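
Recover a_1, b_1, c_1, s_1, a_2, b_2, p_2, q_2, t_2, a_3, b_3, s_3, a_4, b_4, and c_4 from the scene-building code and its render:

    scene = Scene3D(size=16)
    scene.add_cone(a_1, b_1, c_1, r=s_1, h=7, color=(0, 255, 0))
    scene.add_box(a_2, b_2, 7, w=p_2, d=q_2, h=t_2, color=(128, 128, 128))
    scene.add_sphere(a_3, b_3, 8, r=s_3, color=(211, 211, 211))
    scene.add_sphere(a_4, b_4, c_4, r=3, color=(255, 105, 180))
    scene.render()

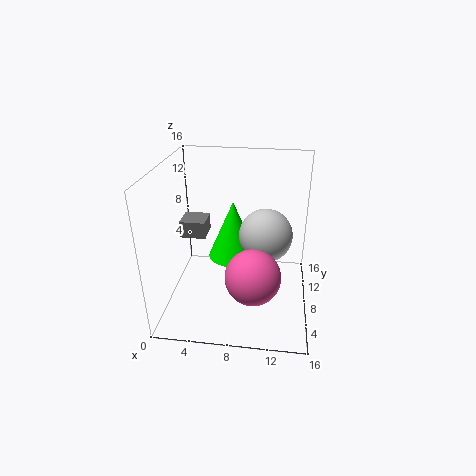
a_1 = 7, b_1 = 11, c_1 = 4, s_1 = 3, a_2 = 1, b_2 = 9, p_2 = 3, q_2 = 3, t_2 = 2, a_3 = 11, b_3 = 9, s_3 = 3, a_4 = 10, b_4 = 5, c_4 = 5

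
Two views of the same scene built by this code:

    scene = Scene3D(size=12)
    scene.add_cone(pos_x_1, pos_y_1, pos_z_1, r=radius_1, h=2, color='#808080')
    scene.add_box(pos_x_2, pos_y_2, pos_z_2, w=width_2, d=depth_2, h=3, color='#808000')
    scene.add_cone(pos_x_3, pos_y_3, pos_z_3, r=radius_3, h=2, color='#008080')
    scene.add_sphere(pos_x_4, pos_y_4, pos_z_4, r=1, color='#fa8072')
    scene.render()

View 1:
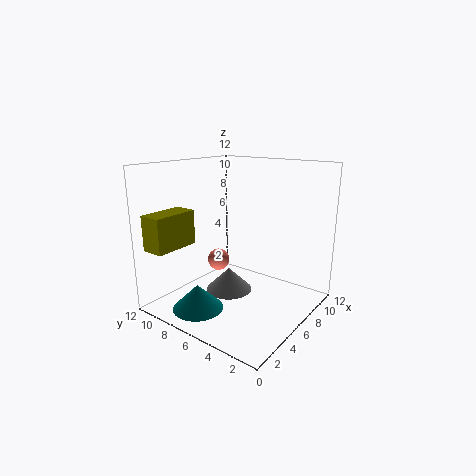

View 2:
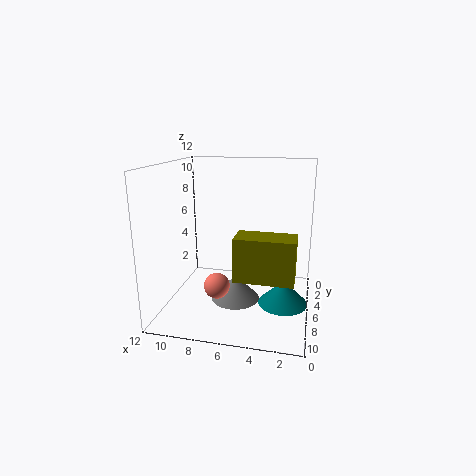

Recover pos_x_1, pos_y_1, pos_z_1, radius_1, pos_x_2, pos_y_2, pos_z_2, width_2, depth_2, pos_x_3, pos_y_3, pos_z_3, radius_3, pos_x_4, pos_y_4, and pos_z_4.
pos_x_1 = 6; pos_y_1 = 7; pos_z_1 = 1; radius_1 = 2; pos_x_2 = 1; pos_y_2 = 10; pos_z_2 = 5; width_2 = 4; depth_2 = 2; pos_x_3 = 2; pos_y_3 = 7; pos_z_3 = 1; radius_3 = 2; pos_x_4 = 7; pos_y_4 = 9; pos_z_4 = 3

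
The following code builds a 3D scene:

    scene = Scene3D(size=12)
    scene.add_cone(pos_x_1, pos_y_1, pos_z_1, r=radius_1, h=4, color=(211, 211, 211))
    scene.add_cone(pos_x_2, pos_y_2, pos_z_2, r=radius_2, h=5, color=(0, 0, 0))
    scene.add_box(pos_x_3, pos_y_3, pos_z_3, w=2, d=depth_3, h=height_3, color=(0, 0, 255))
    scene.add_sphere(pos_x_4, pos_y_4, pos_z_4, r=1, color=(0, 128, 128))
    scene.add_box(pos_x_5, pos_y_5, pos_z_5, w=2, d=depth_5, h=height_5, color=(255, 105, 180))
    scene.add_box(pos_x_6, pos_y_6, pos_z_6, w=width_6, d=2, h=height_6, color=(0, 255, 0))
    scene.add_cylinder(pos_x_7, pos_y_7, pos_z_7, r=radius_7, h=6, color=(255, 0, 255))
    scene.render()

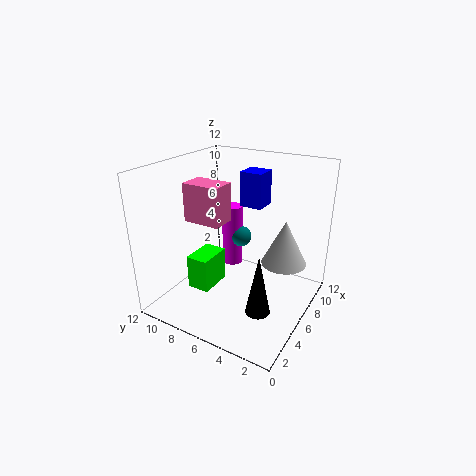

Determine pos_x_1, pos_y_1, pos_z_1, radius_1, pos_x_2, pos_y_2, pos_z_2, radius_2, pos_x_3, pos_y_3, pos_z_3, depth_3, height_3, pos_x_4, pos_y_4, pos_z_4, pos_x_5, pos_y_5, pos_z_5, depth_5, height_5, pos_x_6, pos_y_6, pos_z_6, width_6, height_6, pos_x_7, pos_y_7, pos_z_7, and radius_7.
pos_x_1 = 9
pos_y_1 = 3
pos_z_1 = 3
radius_1 = 2
pos_x_2 = 4
pos_y_2 = 3
pos_z_2 = 1
radius_2 = 1
pos_x_3 = 8
pos_y_3 = 5
pos_z_3 = 8
depth_3 = 2
height_3 = 3
pos_x_4 = 10
pos_y_4 = 8
pos_z_4 = 4
pos_x_5 = 3
pos_y_5 = 6
pos_z_5 = 8
depth_5 = 3
height_5 = 3
pos_x_6 = 4
pos_y_6 = 8
pos_z_6 = 1
width_6 = 3
height_6 = 3
pos_x_7 = 10
pos_y_7 = 9
pos_z_7 = 1
radius_7 = 1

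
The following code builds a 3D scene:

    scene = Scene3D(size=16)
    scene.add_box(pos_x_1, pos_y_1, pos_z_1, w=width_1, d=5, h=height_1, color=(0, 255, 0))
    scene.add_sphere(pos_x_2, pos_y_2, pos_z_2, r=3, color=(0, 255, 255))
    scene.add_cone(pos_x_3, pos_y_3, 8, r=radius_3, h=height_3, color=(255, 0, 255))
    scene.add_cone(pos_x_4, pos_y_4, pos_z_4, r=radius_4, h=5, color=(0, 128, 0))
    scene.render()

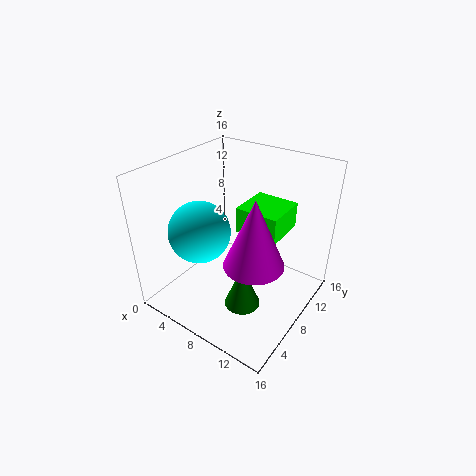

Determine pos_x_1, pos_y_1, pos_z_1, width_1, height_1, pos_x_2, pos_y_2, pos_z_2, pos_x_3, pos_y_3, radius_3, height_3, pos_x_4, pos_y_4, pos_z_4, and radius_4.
pos_x_1 = 7
pos_y_1 = 9
pos_z_1 = 8
width_1 = 5
height_1 = 3
pos_x_2 = 7
pos_y_2 = 3
pos_z_2 = 11
pos_x_3 = 12
pos_y_3 = 5
radius_3 = 3
height_3 = 7
pos_x_4 = 10
pos_y_4 = 6
pos_z_4 = 1
radius_4 = 2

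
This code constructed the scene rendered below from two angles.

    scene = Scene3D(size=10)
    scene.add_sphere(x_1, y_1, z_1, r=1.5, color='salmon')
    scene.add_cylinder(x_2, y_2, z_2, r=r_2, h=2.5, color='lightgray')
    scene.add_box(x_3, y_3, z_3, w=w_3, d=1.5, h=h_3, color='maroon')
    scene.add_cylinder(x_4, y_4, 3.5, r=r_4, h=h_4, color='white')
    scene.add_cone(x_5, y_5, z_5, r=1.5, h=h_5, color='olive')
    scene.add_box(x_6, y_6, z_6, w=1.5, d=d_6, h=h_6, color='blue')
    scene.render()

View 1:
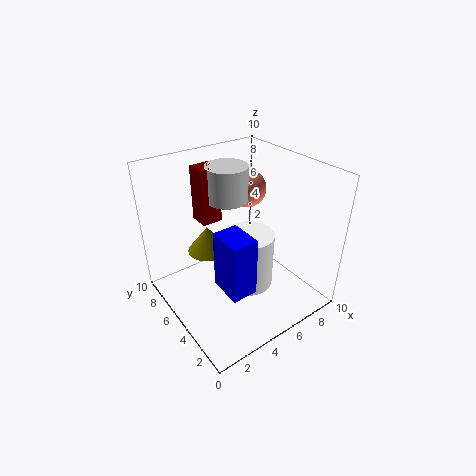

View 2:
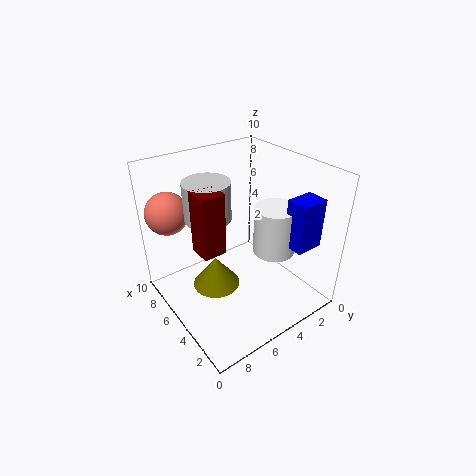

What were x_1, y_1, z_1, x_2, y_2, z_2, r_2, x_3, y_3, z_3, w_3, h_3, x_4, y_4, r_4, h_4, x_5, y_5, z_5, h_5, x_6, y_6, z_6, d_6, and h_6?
x_1 = 8.5, y_1 = 8.5, z_1 = 6.5, x_2 = 5.5, y_2 = 7, z_2 = 7, r_2 = 1.5, x_3 = 3.5, y_3 = 7, z_3 = 5.5, w_3 = 1.5, h_3 = 4, x_4 = 4, y_4 = 2.5, r_4 = 1.5, h_4 = 3.5, x_5 = 4, y_5 = 7.5, z_5 = 3, h_5 = 2, x_6 = 1.5, y_6 = 0.5, z_6 = 4.5, d_6 = 2, h_6 = 3.5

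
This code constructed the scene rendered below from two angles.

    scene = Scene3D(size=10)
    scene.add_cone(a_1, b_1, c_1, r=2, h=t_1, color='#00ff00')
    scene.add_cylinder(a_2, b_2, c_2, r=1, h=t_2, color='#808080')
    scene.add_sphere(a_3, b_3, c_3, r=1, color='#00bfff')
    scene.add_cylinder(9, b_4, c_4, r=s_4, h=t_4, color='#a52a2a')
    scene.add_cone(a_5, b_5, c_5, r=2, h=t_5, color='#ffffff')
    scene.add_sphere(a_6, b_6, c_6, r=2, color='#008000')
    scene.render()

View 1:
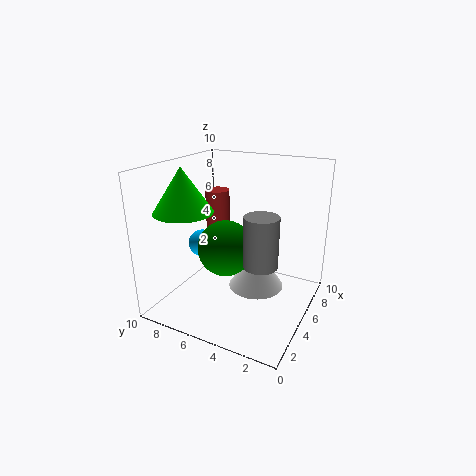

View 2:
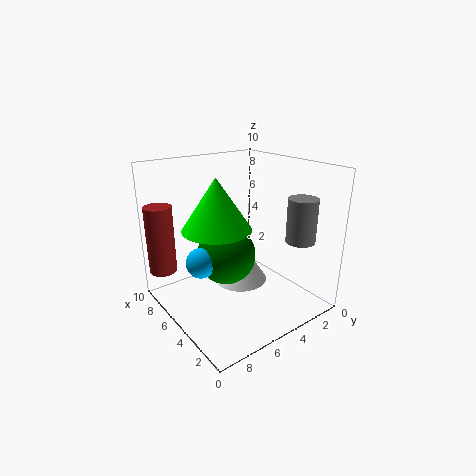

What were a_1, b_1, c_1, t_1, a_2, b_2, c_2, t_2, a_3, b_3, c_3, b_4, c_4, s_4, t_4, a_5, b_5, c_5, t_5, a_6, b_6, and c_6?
a_1 = 3; b_1 = 8; c_1 = 7; t_1 = 3; a_2 = 2; b_2 = 2; c_2 = 5; t_2 = 3; a_3 = 5; b_3 = 8; c_3 = 4; b_4 = 9; c_4 = 2; s_4 = 1; t_4 = 5; a_5 = 6; b_5 = 4; c_5 = 1; t_5 = 3; a_6 = 5; b_6 = 6; c_6 = 4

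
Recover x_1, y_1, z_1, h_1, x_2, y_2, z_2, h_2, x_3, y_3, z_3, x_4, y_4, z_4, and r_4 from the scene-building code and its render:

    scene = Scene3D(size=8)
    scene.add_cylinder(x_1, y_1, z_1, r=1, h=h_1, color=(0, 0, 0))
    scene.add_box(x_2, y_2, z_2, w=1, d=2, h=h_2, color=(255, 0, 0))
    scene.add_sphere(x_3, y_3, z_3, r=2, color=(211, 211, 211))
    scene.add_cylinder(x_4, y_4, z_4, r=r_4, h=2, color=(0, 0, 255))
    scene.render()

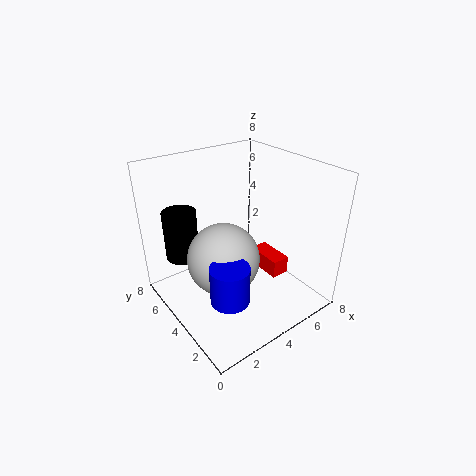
x_1 = 2, y_1 = 7, z_1 = 2, h_1 = 3, x_2 = 5, y_2 = 2, z_2 = 2, h_2 = 1, x_3 = 3, y_3 = 4, z_3 = 3, x_4 = 2, y_4 = 2, z_4 = 2, r_4 = 1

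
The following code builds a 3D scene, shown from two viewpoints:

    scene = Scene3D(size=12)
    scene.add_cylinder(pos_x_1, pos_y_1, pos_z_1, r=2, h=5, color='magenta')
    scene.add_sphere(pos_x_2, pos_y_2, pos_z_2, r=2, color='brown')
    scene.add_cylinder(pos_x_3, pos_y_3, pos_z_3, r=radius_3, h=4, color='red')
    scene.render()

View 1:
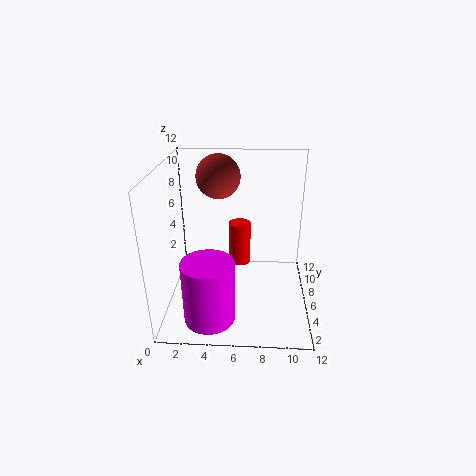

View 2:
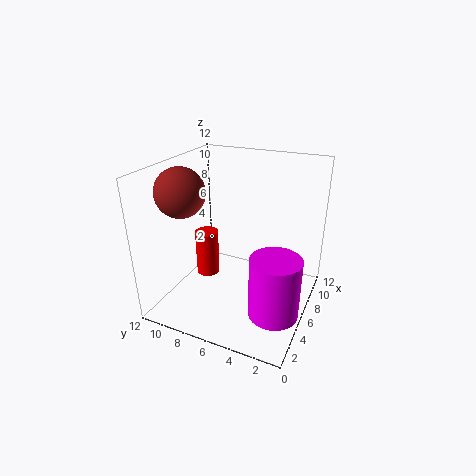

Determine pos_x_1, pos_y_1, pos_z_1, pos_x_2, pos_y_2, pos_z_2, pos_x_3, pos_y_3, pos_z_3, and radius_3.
pos_x_1 = 4
pos_y_1 = 2
pos_z_1 = 1
pos_x_2 = 4
pos_y_2 = 10
pos_z_2 = 10
pos_x_3 = 6
pos_y_3 = 9
pos_z_3 = 2
radius_3 = 1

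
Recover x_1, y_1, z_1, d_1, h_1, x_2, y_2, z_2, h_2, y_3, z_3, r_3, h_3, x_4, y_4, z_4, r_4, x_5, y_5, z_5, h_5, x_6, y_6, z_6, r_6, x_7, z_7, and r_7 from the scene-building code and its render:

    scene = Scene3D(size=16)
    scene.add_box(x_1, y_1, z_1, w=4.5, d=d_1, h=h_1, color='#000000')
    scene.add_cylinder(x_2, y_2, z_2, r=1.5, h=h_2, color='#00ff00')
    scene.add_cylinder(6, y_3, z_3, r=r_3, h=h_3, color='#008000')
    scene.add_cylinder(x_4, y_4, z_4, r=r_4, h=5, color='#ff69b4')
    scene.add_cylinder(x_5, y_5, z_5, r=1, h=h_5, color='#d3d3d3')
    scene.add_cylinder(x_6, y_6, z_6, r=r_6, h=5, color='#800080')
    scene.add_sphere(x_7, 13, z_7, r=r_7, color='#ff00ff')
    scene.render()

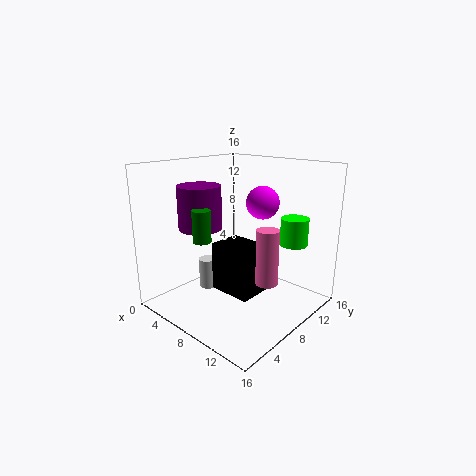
x_1 = 8
y_1 = 4
z_1 = 3.5
d_1 = 3.5
h_1 = 5
x_2 = 13
y_2 = 11.5
z_2 = 7.5
h_2 = 3
y_3 = 4.5
z_3 = 8
r_3 = 1
h_3 = 3.5
x_4 = 15
y_4 = 4
z_4 = 6.5
r_4 = 1
x_5 = 4.5
y_5 = 6.5
z_5 = 1.5
h_5 = 3.5
x_6 = 3.5
y_6 = 6.5
z_6 = 8.5
r_6 = 2.5
x_7 = 7.5
z_7 = 11
r_7 = 2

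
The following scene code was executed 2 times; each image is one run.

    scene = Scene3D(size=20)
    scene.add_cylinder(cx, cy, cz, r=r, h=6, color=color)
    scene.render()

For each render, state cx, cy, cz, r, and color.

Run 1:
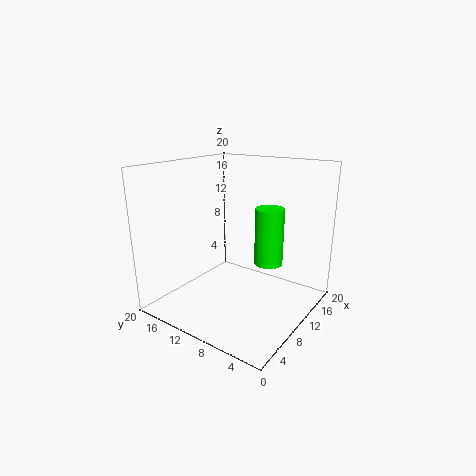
cx = 3.5; cy = 1.5; cz = 11; r = 1.5; color = 'lime'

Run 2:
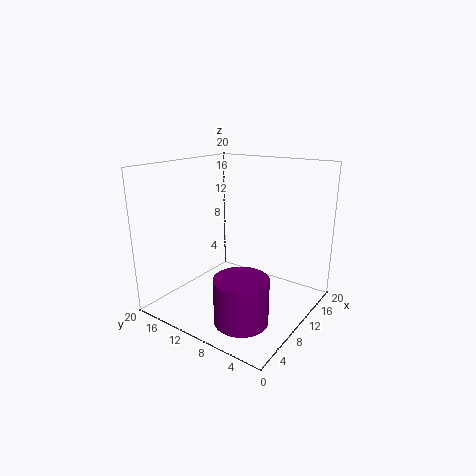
cx = 5; cy = 6; cz = 1; r = 3.5; color = 'purple'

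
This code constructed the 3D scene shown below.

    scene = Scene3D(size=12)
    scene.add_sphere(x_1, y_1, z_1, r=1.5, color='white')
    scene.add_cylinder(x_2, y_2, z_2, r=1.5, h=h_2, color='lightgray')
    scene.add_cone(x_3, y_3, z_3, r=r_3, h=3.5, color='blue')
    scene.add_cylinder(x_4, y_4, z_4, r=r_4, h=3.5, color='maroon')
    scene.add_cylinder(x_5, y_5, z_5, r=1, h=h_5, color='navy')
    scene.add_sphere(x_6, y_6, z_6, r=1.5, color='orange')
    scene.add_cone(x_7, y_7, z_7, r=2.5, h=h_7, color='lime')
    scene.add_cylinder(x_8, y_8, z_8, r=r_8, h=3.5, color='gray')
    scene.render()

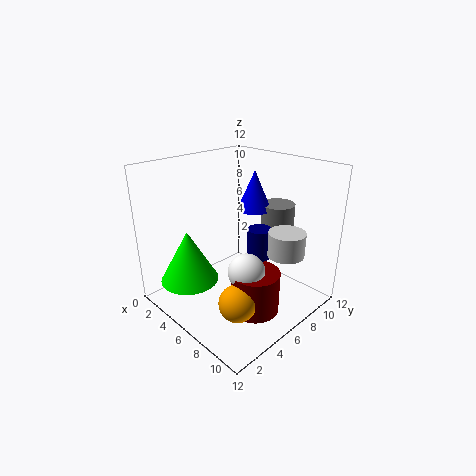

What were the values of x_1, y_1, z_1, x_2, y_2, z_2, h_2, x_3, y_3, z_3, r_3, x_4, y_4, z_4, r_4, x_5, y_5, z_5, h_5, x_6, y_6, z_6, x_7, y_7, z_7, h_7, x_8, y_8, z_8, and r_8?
x_1 = 8
y_1 = 5
z_1 = 4
x_2 = 9.5
y_2 = 8
z_2 = 5
h_2 = 2
x_3 = 5
y_3 = 9
z_3 = 7.5
r_3 = 1.5
x_4 = 8.5
y_4 = 5.5
z_4 = 0.5
r_4 = 2
x_5 = 7.5
y_5 = 7
z_5 = 4.5
h_5 = 2.5
x_6 = 8.5
y_6 = 3.5
z_6 = 2
x_7 = 3
y_7 = 3
z_7 = 2
h_7 = 4.5
x_8 = 6.5
y_8 = 10.5
z_8 = 4.5
r_8 = 1.5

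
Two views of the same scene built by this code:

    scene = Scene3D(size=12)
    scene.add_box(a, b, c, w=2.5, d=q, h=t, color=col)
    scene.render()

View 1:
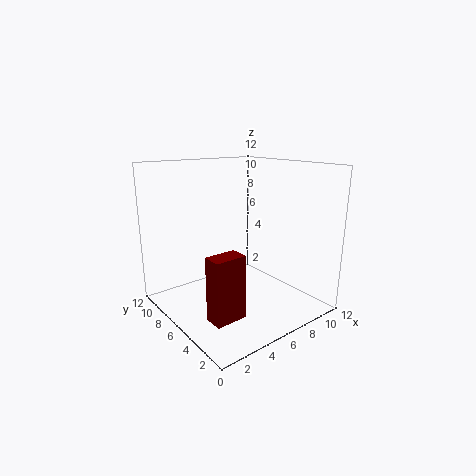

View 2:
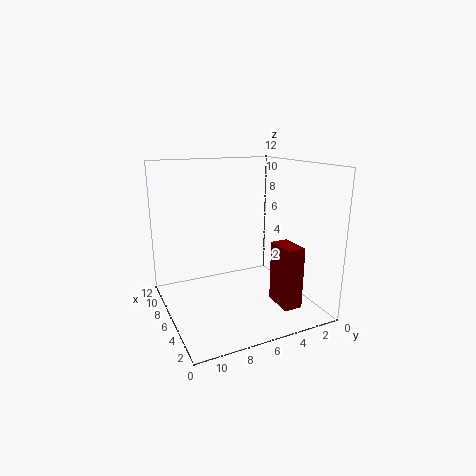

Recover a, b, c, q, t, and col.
a = 1.5
b = 2.5
c = 1
q = 1.5
t = 5
col = 'maroon'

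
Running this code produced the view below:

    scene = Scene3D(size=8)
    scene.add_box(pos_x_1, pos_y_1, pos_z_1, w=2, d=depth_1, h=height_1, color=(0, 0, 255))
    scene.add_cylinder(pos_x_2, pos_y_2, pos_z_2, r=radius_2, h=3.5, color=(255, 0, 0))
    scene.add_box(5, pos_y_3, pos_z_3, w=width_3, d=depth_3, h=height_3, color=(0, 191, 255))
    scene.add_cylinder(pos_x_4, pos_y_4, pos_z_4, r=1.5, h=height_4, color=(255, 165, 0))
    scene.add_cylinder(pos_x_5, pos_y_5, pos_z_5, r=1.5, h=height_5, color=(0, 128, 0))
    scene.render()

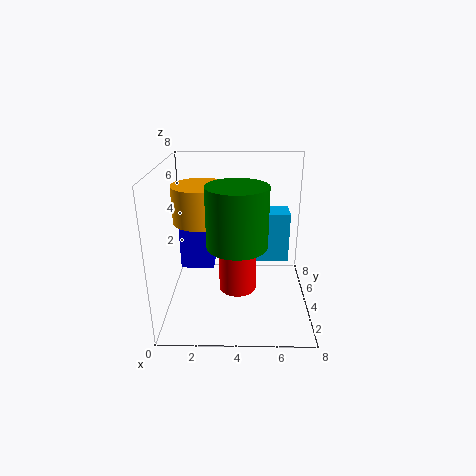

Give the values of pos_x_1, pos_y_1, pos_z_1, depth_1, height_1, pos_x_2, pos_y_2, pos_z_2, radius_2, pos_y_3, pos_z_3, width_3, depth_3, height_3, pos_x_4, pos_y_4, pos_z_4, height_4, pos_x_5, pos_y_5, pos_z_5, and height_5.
pos_x_1 = 0.5; pos_y_1 = 5; pos_z_1 = 1.5; depth_1 = 2; height_1 = 2.5; pos_x_2 = 4; pos_y_2 = 3; pos_z_2 = 1.5; radius_2 = 1; pos_y_3 = 5; pos_z_3 = 2; width_3 = 2; depth_3 = 1.5; height_3 = 3; pos_x_4 = 2; pos_y_4 = 4; pos_z_4 = 5; height_4 = 2; pos_x_5 = 4; pos_y_5 = 2; pos_z_5 = 4.5; height_5 = 3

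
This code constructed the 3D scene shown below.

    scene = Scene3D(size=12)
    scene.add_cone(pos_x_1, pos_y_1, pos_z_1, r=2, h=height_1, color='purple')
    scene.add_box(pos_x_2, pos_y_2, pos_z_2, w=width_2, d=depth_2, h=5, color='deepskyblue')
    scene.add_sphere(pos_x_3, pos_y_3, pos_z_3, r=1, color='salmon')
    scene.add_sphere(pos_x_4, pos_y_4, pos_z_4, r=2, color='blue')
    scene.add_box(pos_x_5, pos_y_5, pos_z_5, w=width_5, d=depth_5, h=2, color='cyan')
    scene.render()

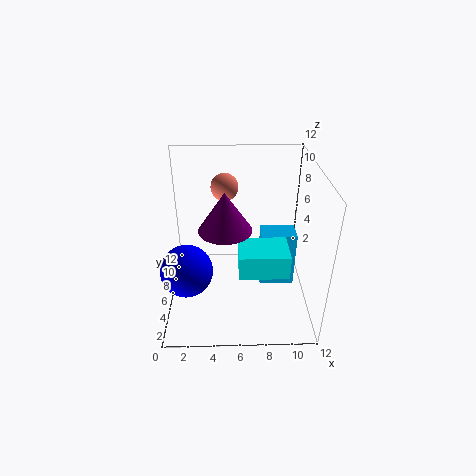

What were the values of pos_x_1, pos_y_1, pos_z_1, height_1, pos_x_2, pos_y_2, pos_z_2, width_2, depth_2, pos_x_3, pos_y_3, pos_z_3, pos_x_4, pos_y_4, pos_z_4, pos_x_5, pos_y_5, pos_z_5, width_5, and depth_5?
pos_x_1 = 5, pos_y_1 = 4, pos_z_1 = 8, height_1 = 3, pos_x_2 = 8, pos_y_2 = 6, pos_z_2 = 1, width_2 = 3, depth_2 = 2, pos_x_3 = 5, pos_y_3 = 5, pos_z_3 = 11, pos_x_4 = 2, pos_y_4 = 3, pos_z_4 = 5, pos_x_5 = 6, pos_y_5 = 3, pos_z_5 = 4, width_5 = 4, depth_5 = 3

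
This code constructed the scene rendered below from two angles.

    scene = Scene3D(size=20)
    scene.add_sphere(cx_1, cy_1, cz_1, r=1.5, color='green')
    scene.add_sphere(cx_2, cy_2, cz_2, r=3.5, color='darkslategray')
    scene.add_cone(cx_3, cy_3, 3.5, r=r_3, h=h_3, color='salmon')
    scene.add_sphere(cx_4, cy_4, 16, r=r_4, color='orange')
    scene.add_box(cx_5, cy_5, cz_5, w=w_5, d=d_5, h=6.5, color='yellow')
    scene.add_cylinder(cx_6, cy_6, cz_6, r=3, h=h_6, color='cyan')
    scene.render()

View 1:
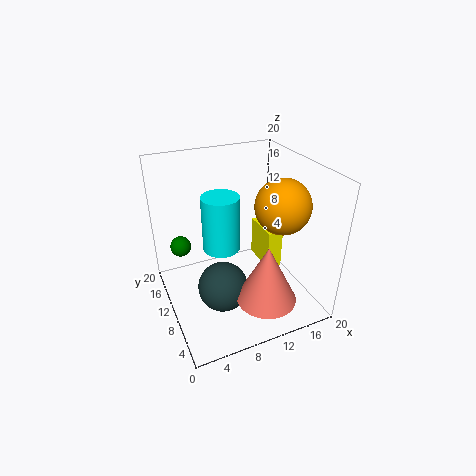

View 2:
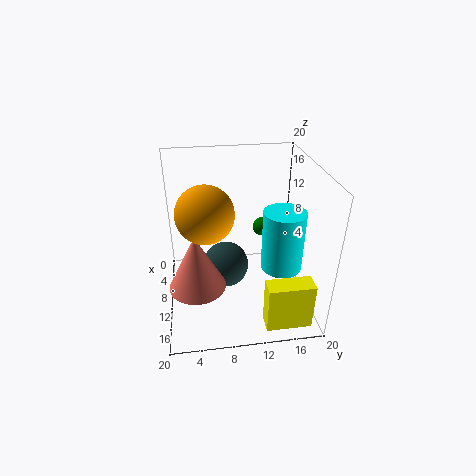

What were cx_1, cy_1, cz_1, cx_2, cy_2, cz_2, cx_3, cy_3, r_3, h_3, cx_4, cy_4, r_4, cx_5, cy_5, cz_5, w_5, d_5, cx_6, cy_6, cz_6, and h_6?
cx_1 = 3; cy_1 = 15; cz_1 = 7.5; cx_2 = 7; cy_2 = 8.5; cz_2 = 3.5; cx_3 = 11.5; cy_3 = 4; r_3 = 4; h_3 = 8; cx_4 = 14; cy_4 = 5.5; r_4 = 3.5; cx_5 = 16.5; cy_5 = 12.5; cz_5 = 1; w_5 = 2.5; d_5 = 6; cx_6 = 10; cy_6 = 16.5; cz_6 = 4.5; h_6 = 9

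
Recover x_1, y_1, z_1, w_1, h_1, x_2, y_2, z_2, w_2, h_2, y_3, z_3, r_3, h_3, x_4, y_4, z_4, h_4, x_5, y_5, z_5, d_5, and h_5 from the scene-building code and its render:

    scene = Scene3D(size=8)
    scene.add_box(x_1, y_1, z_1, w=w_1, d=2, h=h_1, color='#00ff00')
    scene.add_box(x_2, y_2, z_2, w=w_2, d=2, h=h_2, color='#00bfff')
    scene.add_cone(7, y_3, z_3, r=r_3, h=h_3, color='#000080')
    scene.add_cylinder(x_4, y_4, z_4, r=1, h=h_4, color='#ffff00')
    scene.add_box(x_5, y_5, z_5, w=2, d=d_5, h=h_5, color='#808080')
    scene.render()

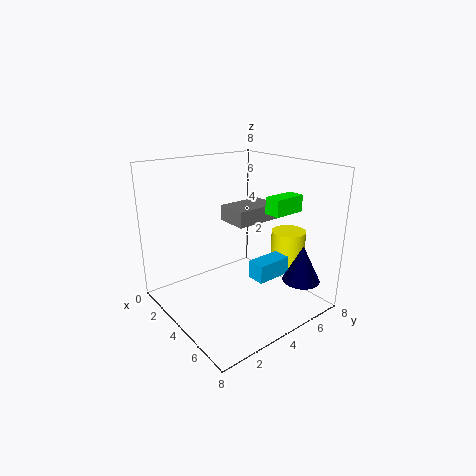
x_1 = 4; y_1 = 6; z_1 = 5; w_1 = 1; h_1 = 1; x_2 = 5; y_2 = 4; z_2 = 2; w_2 = 1; h_2 = 1; y_3 = 6; z_3 = 2; r_3 = 1; h_3 = 2; x_4 = 5; y_4 = 7; z_4 = 2; h_4 = 2; x_5 = 1; y_5 = 5; z_5 = 4; d_5 = 3; h_5 = 1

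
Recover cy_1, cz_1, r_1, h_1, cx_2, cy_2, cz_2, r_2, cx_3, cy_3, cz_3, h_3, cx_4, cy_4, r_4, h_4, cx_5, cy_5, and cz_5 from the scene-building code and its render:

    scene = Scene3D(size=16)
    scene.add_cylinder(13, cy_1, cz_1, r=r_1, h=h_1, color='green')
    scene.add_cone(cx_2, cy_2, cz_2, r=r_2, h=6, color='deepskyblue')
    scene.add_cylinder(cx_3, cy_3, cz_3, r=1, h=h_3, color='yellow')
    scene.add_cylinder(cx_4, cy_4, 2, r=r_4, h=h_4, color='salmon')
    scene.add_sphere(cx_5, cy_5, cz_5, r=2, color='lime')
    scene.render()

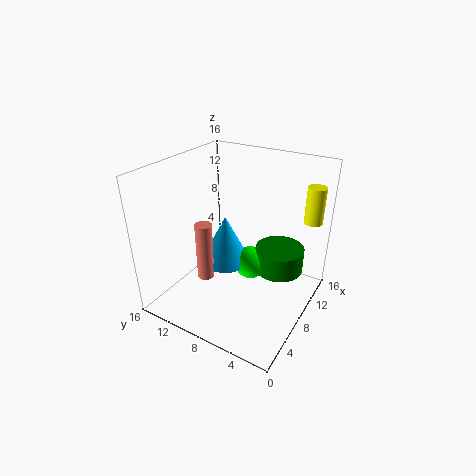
cy_1 = 5; cz_1 = 2; r_1 = 3; h_1 = 3; cx_2 = 10; cy_2 = 11; cz_2 = 3; r_2 = 3; cx_3 = 12; cy_3 = 1; cz_3 = 10; h_3 = 4; cx_4 = 7; cy_4 = 12; r_4 = 1; h_4 = 7; cx_5 = 11; cy_5 = 8; cz_5 = 3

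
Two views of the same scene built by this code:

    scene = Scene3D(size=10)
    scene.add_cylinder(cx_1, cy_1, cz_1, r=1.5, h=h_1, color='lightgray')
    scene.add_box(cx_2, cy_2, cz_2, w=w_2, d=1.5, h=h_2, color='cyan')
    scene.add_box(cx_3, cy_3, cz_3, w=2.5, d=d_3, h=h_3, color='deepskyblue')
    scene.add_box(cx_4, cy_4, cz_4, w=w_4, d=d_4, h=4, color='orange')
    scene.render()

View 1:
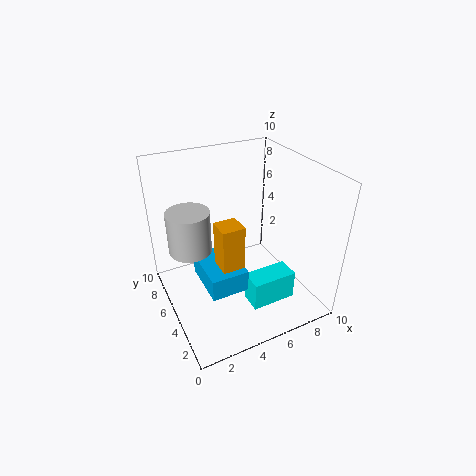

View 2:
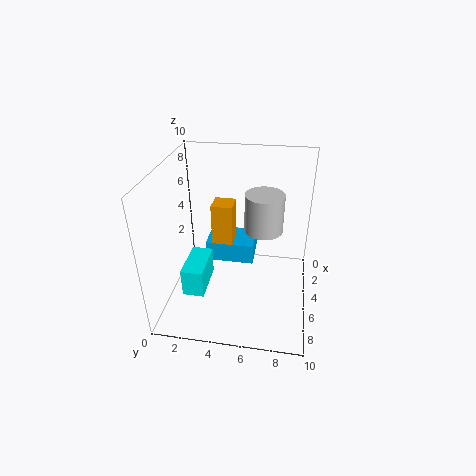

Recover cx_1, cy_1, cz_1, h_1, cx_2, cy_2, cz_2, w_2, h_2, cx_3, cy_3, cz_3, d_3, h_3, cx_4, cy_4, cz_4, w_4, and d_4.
cx_1 = 2, cy_1 = 6.5, cz_1 = 4, h_1 = 3, cx_2 = 4.5, cy_2 = 1.5, cz_2 = 1.5, w_2 = 3, h_2 = 2, cx_3 = 2, cy_3 = 2.5, cz_3 = 2.5, d_3 = 3.5, h_3 = 1.5, cx_4 = 3, cy_4 = 3, cz_4 = 3, w_4 = 1.5, d_4 = 1.5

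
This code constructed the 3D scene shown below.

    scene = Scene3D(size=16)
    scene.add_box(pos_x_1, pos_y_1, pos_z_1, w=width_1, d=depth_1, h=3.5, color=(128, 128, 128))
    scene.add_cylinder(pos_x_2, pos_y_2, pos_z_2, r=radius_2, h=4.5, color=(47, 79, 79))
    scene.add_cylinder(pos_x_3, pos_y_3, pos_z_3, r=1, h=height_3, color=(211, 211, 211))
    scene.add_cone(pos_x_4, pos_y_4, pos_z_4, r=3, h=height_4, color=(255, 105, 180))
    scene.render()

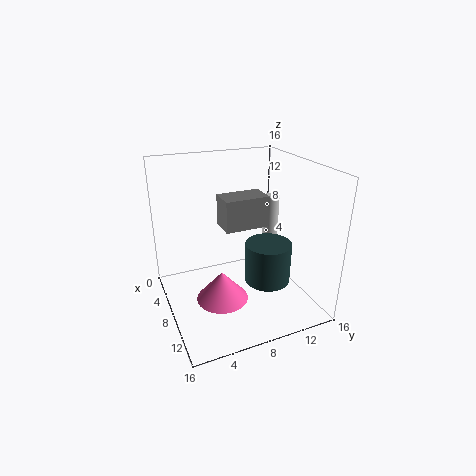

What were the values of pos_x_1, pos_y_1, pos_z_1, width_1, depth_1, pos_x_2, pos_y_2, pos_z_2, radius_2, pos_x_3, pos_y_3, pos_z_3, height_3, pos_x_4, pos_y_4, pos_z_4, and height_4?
pos_x_1 = 5.5; pos_y_1 = 6.5; pos_z_1 = 9; width_1 = 3; depth_1 = 5; pos_x_2 = 10.5; pos_y_2 = 10.5; pos_z_2 = 3.5; radius_2 = 2.5; pos_x_3 = 4.5; pos_y_3 = 14; pos_z_3 = 4.5; height_3 = 6.5; pos_x_4 = 8; pos_y_4 = 6; pos_z_4 = 0.5; height_4 = 3.5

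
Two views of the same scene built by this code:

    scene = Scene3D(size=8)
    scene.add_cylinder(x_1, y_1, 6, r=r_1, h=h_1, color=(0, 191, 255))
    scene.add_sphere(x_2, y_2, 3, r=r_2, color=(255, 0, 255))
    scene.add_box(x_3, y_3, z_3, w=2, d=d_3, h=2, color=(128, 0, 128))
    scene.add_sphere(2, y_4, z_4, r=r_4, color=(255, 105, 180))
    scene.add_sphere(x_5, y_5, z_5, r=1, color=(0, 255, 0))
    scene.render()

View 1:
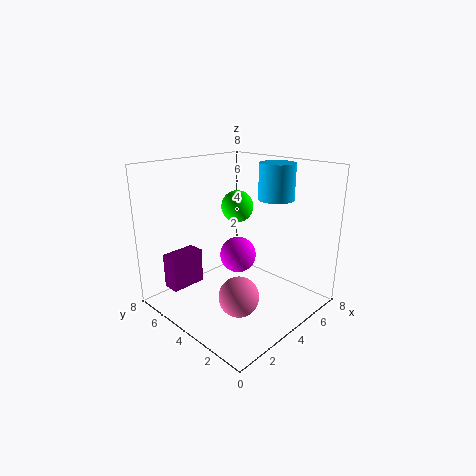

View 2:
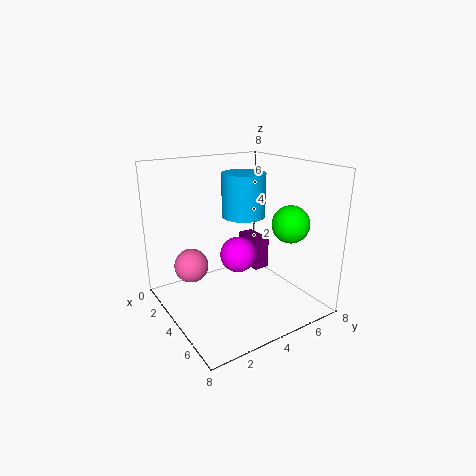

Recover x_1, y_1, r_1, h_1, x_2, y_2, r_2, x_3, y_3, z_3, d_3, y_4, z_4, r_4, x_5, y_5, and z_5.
x_1 = 6; y_1 = 3; r_1 = 1; h_1 = 2; x_2 = 4; y_2 = 4; r_2 = 1; x_3 = 1; y_3 = 6; z_3 = 1; d_3 = 1; y_4 = 2; z_4 = 2; r_4 = 1; x_5 = 6; y_5 = 6; z_5 = 5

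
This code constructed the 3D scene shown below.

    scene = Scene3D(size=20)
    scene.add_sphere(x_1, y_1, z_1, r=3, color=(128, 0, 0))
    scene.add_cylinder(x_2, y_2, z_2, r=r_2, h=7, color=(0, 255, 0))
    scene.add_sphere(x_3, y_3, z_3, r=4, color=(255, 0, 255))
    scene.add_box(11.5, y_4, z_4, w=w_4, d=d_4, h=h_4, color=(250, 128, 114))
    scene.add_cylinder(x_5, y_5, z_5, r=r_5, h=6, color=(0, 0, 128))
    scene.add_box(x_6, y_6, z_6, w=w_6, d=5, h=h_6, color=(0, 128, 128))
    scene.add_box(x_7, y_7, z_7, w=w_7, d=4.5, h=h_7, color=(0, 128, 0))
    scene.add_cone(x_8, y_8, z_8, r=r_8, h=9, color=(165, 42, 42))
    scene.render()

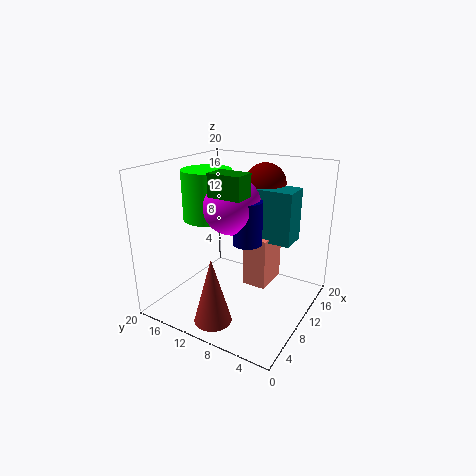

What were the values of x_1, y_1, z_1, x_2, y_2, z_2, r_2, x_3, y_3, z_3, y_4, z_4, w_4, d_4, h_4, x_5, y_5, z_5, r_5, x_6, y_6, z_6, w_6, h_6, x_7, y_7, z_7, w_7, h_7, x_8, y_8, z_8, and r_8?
x_1 = 16; y_1 = 9; z_1 = 16.5; x_2 = 10; y_2 = 15; z_2 = 12; r_2 = 3.5; x_3 = 10; y_3 = 11; z_3 = 14.5; y_4 = 6.5; z_4 = 2; w_4 = 5.5; d_4 = 3.5; h_4 = 7.5; x_5 = 10; y_5 = 8.5; z_5 = 9.5; r_5 = 2; x_6 = 12.5; y_6 = 3.5; z_6 = 9; w_6 = 4; h_6 = 7.5; x_7 = 6; y_7 = 7.5; z_7 = 16.5; w_7 = 3; h_7 = 3; x_8 = 3.5; y_8 = 10; z_8 = 0.5; r_8 = 2.5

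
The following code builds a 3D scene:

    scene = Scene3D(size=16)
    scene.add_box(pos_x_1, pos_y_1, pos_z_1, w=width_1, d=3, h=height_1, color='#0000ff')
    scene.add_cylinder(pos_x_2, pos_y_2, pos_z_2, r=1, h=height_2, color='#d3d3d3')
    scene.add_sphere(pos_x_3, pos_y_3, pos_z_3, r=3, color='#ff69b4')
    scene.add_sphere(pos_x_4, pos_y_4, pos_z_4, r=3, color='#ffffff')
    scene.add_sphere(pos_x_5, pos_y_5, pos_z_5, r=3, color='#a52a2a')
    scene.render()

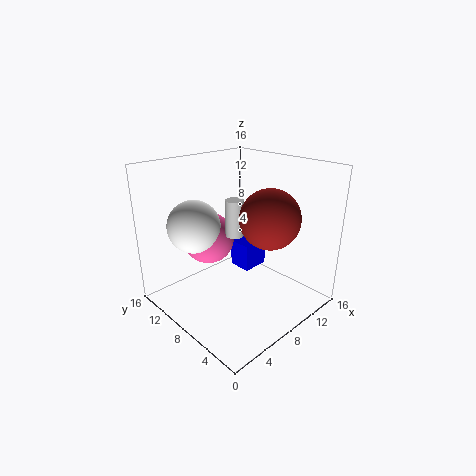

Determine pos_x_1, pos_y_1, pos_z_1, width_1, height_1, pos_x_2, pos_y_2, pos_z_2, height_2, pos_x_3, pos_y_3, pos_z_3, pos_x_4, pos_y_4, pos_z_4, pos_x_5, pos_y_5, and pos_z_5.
pos_x_1 = 12; pos_y_1 = 10.5; pos_z_1 = 1; width_1 = 3.5; height_1 = 3.5; pos_x_2 = 7.5; pos_y_2 = 8; pos_z_2 = 8.5; height_2 = 4; pos_x_3 = 7; pos_y_3 = 12; pos_z_3 = 7; pos_x_4 = 5; pos_y_4 = 12; pos_z_4 = 9; pos_x_5 = 8; pos_y_5 = 3.5; pos_z_5 = 11.5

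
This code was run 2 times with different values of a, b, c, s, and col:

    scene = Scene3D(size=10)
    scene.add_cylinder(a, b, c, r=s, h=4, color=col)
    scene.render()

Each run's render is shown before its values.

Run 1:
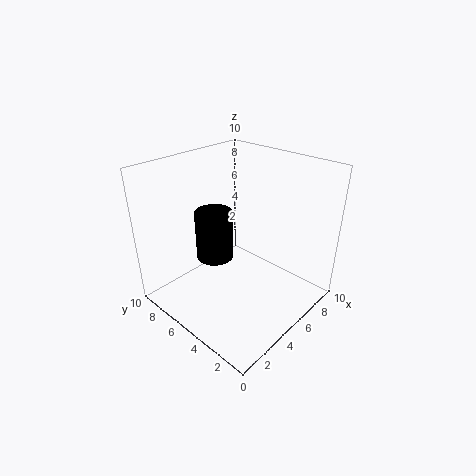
a = 6
b = 8.5
c = 1.5
s = 1.5
col = 'black'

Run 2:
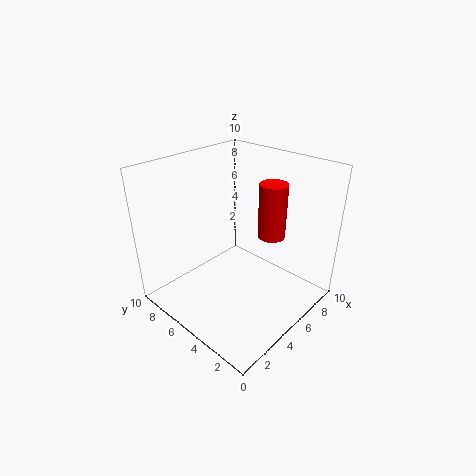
a = 7.5
b = 4
c = 4.5
s = 1
col = 'red'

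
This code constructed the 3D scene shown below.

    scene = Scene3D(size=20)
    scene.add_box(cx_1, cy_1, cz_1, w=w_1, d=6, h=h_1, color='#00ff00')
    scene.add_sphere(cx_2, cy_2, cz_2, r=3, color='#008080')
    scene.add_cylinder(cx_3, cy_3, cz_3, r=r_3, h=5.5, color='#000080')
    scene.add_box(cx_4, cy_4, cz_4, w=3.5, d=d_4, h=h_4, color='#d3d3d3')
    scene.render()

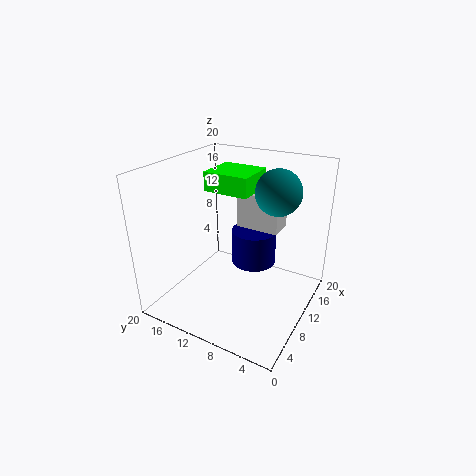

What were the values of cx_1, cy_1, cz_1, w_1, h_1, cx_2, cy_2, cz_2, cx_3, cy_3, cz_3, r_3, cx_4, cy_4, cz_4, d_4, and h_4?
cx_1 = 7.5; cy_1 = 7.5; cz_1 = 17; w_1 = 5.5; h_1 = 2.5; cx_2 = 11.5; cy_2 = 5; cz_2 = 17; cx_3 = 16; cy_3 = 10.5; cz_3 = 3; r_3 = 3.5; cx_4 = 11.5; cy_4 = 5; cz_4 = 11; d_4 = 6; h_4 = 5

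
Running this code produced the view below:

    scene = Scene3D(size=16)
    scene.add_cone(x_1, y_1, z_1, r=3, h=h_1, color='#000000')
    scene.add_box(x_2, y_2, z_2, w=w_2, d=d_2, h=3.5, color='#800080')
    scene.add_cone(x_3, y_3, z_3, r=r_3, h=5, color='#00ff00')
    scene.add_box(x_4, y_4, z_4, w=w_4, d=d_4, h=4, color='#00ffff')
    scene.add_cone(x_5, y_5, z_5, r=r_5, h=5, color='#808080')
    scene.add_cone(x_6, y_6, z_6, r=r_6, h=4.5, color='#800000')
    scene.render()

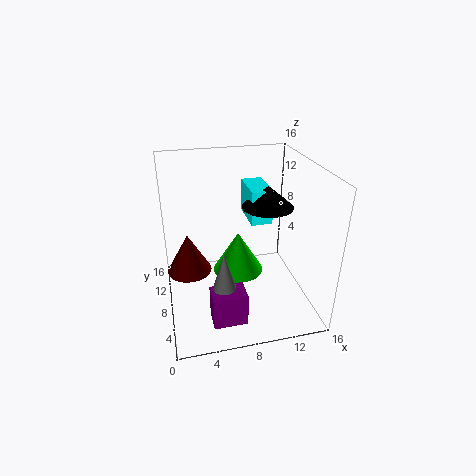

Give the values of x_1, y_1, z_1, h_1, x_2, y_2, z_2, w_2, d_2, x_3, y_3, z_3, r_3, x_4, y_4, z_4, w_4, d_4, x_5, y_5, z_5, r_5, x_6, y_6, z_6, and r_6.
x_1 = 12, y_1 = 10, z_1 = 10.5, h_1 = 2.5, x_2 = 4, y_2 = 1.5, z_2 = 1.5, w_2 = 3.5, d_2 = 2.5, x_3 = 8.5, y_3 = 10, z_3 = 2.5, r_3 = 3, x_4 = 10, y_4 = 9.5, z_4 = 8.5, w_4 = 2.5, d_4 = 5, x_5 = 5.5, y_5 = 3.5, z_5 = 4, r_5 = 1.5, x_6 = 2.5, y_6 = 9, z_6 = 4, r_6 = 2.5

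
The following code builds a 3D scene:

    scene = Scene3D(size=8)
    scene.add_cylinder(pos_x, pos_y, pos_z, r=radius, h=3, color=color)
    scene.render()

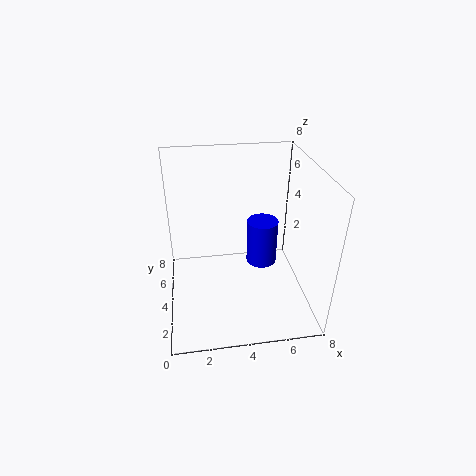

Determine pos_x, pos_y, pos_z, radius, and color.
pos_x = 6; pos_y = 6.5; pos_z = 0.5; radius = 1; color = 'blue'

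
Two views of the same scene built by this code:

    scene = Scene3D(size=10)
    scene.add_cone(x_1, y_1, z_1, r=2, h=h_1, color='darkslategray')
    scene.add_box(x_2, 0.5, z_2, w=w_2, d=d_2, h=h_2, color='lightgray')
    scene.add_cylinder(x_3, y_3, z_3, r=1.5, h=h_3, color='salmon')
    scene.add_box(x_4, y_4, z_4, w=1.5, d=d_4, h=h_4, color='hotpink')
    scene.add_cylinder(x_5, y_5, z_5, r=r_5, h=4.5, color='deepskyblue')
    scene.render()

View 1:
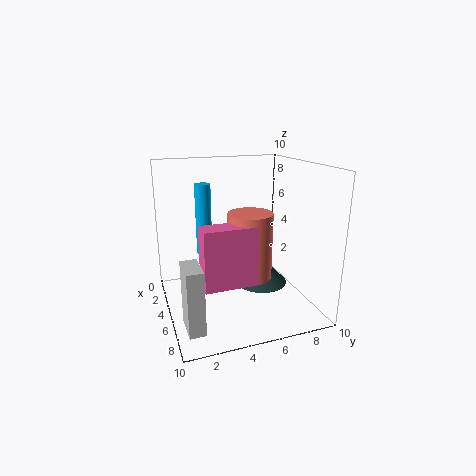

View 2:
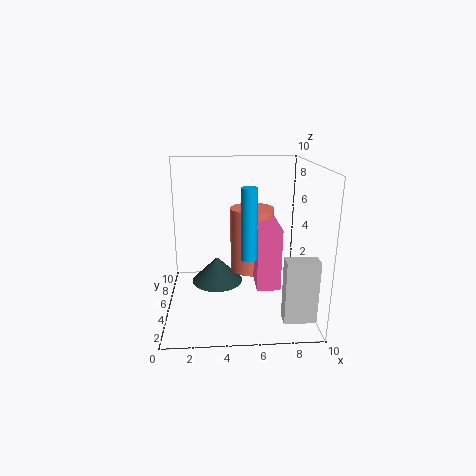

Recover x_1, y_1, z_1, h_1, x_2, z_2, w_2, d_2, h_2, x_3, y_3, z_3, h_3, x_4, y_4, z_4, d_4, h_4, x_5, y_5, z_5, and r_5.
x_1 = 3.5
y_1 = 7.5
z_1 = 0.5
h_1 = 2
x_2 = 7.5
z_2 = 1
w_2 = 2
d_2 = 1
h_2 = 4
x_3 = 6
y_3 = 5.5
z_3 = 2.5
h_3 = 4.5
x_4 = 6
y_4 = 2
z_4 = 2.5
d_4 = 3.5
h_4 = 4
x_5 = 5.5
y_5 = 2.5
z_5 = 4.5
r_5 = 0.5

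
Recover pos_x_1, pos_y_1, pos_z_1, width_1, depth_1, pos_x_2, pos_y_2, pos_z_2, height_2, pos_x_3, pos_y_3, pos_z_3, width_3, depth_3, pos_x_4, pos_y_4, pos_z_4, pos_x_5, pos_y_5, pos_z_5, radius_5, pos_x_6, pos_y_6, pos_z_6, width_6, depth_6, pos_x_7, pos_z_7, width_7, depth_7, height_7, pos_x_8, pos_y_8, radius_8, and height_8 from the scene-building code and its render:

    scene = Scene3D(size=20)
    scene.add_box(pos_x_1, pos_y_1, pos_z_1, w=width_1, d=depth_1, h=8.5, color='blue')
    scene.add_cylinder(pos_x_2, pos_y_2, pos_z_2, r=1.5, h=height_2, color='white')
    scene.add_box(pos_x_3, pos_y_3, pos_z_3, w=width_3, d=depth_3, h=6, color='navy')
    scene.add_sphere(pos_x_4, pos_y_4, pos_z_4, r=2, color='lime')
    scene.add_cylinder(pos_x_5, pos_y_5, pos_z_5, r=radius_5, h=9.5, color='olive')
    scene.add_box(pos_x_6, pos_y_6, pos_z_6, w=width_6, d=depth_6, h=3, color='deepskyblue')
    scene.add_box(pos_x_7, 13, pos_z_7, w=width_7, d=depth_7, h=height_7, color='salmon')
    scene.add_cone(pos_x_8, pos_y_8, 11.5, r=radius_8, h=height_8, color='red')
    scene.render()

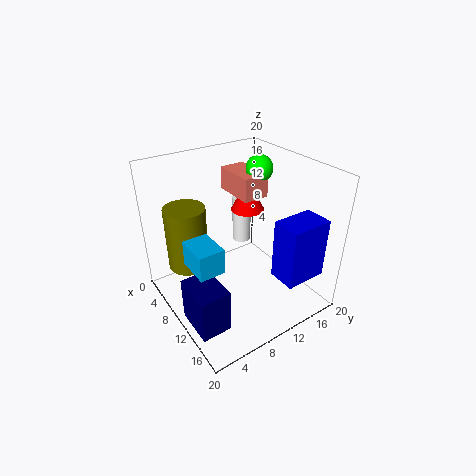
pos_x_1 = 14; pos_y_1 = 13; pos_z_1 = 5; width_1 = 4; depth_1 = 6; pos_x_2 = 3; pos_y_2 = 15.5; pos_z_2 = 4.5; height_2 = 7.5; pos_x_3 = 11; pos_y_3 = 0.5; pos_z_3 = 1.5; width_3 = 5.5; depth_3 = 4; pos_x_4 = 6; pos_y_4 = 16.5; pos_z_4 = 17.5; pos_x_5 = 4; pos_y_5 = 5; pos_z_5 = 4; radius_5 = 3; pos_x_6 = 13; pos_y_6 = 0.5; pos_z_6 = 11.5; width_6 = 4; depth_6 = 3; pos_x_7 = 1; pos_z_7 = 13.5; width_7 = 6.5; depth_7 = 4; height_7 = 3.5; pos_x_8 = 6; pos_y_8 = 14.5; radius_8 = 2.5; height_8 = 5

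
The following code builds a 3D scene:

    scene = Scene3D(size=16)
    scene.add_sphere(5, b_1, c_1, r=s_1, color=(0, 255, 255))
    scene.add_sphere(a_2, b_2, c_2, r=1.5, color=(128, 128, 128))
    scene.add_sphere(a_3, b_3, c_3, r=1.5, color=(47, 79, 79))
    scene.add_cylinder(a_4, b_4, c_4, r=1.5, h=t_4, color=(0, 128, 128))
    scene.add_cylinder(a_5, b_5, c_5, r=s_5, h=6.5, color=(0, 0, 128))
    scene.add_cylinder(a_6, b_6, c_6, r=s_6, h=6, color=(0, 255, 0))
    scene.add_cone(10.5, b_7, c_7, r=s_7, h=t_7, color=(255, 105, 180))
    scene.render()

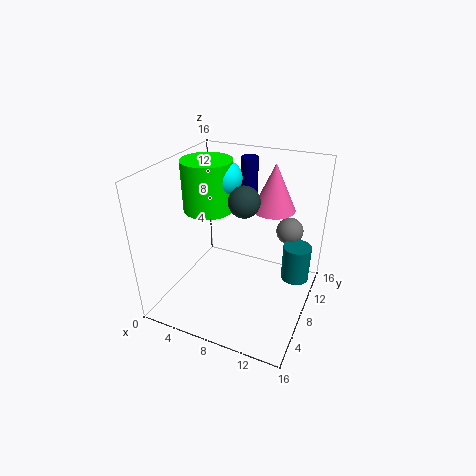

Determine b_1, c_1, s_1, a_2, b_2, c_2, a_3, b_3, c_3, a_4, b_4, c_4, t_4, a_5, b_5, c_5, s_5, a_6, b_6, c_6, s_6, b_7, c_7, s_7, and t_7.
b_1 = 11; c_1 = 13.5; s_1 = 2; a_2 = 13; b_2 = 11; c_2 = 8.5; a_3 = 10; b_3 = 5; c_3 = 14; a_4 = 14.5; b_4 = 9; c_4 = 4; t_4 = 4; a_5 = 7; b_5 = 13.5; c_5 = 9; s_5 = 1; a_6 = 3; b_6 = 10.5; c_6 = 9.5; s_6 = 3; b_7 = 12.5; c_7 = 10; s_7 = 2.5; t_7 = 5.5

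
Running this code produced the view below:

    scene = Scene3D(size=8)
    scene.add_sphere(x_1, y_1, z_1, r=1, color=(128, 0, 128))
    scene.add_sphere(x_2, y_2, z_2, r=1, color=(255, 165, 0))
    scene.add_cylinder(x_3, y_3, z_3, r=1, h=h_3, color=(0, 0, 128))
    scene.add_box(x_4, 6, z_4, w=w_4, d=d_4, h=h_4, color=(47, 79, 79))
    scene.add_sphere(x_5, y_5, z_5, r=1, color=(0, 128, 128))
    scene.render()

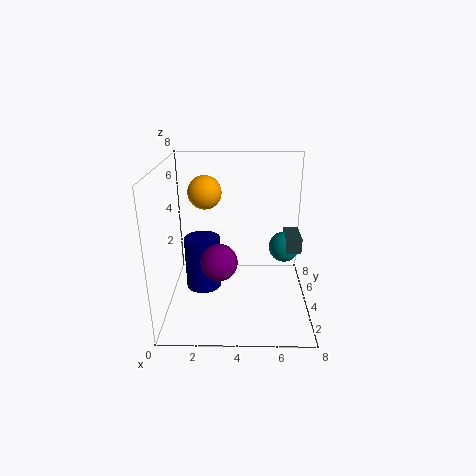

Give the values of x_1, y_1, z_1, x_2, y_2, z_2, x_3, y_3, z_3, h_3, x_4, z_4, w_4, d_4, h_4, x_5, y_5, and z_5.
x_1 = 3, y_1 = 3, z_1 = 3, x_2 = 2, y_2 = 6, z_2 = 6, x_3 = 2, y_3 = 4, z_3 = 1, h_3 = 3, x_4 = 7, z_4 = 2, w_4 = 1, d_4 = 2, h_4 = 1, x_5 = 7, y_5 = 7, z_5 = 2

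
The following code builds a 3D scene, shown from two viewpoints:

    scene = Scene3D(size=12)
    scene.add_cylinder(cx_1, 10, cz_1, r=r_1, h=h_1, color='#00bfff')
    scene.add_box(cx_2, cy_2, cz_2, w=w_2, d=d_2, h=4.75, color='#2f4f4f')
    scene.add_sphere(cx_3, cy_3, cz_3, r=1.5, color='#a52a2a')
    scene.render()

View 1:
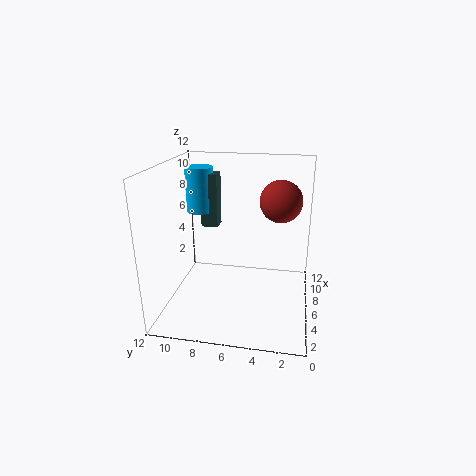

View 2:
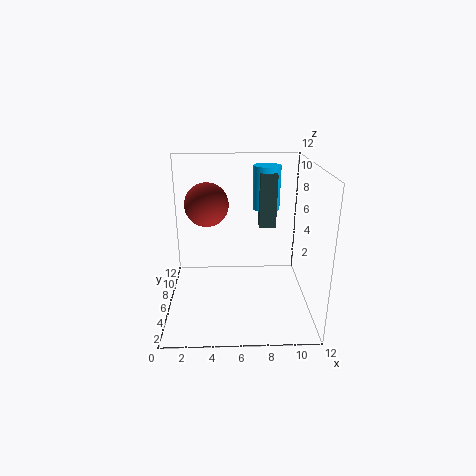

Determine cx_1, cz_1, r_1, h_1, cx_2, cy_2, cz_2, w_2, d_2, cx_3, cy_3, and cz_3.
cx_1 = 8.75
cz_1 = 7.25
r_1 = 1.25
h_1 = 4
cx_2 = 8
cy_2 = 8.25
cz_2 = 6
w_2 = 1.5
d_2 = 1.5
cx_3 = 3.75
cy_3 = 2.5
cz_3 = 10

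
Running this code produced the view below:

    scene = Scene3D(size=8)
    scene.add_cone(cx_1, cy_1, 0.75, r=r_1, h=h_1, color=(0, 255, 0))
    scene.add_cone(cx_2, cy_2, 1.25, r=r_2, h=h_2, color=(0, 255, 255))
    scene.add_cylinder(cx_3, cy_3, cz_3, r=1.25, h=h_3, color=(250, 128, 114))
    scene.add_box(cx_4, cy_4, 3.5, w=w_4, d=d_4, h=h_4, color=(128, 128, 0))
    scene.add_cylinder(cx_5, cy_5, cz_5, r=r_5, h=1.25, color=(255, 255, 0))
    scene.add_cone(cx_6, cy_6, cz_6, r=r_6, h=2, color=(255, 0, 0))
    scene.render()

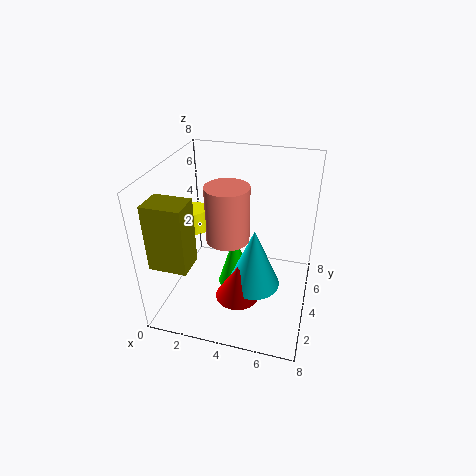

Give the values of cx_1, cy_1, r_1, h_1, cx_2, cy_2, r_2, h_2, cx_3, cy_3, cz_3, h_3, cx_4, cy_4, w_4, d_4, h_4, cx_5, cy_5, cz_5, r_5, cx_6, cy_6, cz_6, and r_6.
cx_1 = 3.75; cy_1 = 4.25; r_1 = 1; h_1 = 3.25; cx_2 = 5; cy_2 = 3.75; r_2 = 1.5; h_2 = 3.5; cx_3 = 3.25; cy_3 = 4.5; cz_3 = 3.5; h_3 = 3.25; cx_4 = 0.25; cy_4 = 0.75; w_4 = 2; d_4 = 1.5; h_4 = 3.5; cx_5 = 1.5; cy_5 = 4; cz_5 = 4.25; r_5 = 0.75; cx_6 = 4.25; cy_6 = 3; cz_6 = 0.75; r_6 = 1.25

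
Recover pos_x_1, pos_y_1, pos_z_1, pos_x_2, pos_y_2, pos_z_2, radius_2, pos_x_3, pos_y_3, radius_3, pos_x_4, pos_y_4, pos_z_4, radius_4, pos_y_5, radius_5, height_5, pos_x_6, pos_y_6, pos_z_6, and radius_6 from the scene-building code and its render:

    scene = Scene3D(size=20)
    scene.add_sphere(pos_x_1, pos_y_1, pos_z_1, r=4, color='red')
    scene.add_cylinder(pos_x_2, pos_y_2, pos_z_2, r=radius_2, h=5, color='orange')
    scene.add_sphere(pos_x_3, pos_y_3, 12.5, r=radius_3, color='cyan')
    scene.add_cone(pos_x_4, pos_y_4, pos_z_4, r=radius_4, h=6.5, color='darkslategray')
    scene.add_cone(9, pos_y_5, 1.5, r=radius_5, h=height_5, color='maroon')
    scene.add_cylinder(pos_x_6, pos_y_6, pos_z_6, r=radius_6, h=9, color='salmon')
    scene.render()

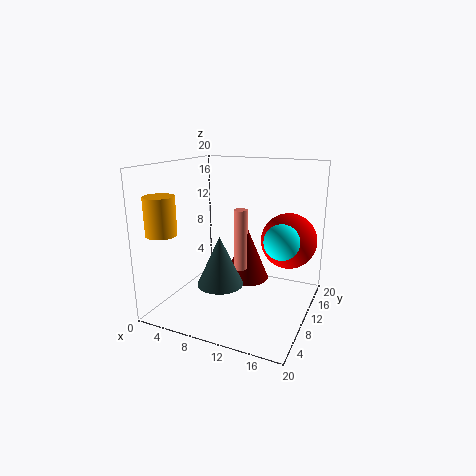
pos_x_1 = 16, pos_y_1 = 14.5, pos_z_1 = 9, pos_x_2 = 2.5, pos_y_2 = 3, pos_z_2 = 11.5, radius_2 = 2, pos_x_3 = 18, pos_y_3 = 4, radius_3 = 2, pos_x_4 = 9.5, pos_y_4 = 5.5, pos_z_4 = 5, radius_4 = 3, pos_y_5 = 15.5, radius_5 = 3.5, height_5 = 8.5, pos_x_6 = 9.5, pos_y_6 = 12, pos_z_6 = 4.5, radius_6 = 1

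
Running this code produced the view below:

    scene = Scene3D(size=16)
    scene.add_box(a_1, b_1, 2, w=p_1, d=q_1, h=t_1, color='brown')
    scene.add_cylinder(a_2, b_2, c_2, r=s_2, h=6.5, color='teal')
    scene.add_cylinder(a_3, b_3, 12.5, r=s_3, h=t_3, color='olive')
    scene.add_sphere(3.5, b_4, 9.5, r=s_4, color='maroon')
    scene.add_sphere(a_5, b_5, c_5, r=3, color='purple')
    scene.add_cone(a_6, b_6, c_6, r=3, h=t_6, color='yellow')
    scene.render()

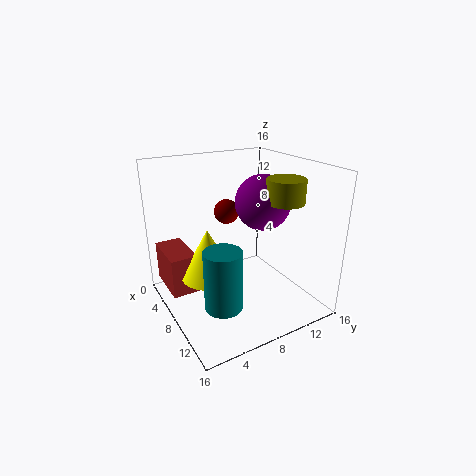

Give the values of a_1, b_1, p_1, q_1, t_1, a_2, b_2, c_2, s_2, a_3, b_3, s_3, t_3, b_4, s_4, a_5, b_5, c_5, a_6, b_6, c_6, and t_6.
a_1 = 1.5
b_1 = 0.5
p_1 = 5.5
q_1 = 3
t_1 = 4.5
a_2 = 11
b_2 = 4.5
c_2 = 2
s_2 = 2
a_3 = 11.5
b_3 = 11.5
s_3 = 2
t_3 = 2.5
b_4 = 9
s_4 = 1.5
a_5 = 9
b_5 = 10.5
c_5 = 12
a_6 = 7.5
b_6 = 4.5
c_6 = 4
t_6 = 5.5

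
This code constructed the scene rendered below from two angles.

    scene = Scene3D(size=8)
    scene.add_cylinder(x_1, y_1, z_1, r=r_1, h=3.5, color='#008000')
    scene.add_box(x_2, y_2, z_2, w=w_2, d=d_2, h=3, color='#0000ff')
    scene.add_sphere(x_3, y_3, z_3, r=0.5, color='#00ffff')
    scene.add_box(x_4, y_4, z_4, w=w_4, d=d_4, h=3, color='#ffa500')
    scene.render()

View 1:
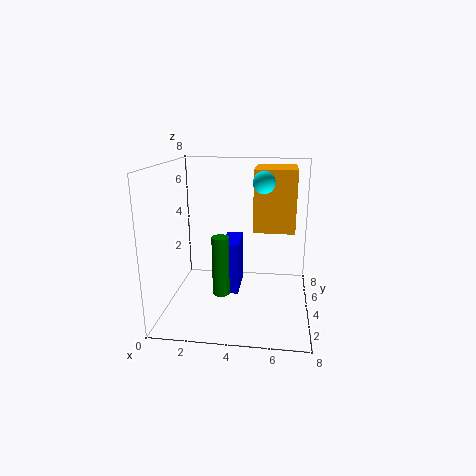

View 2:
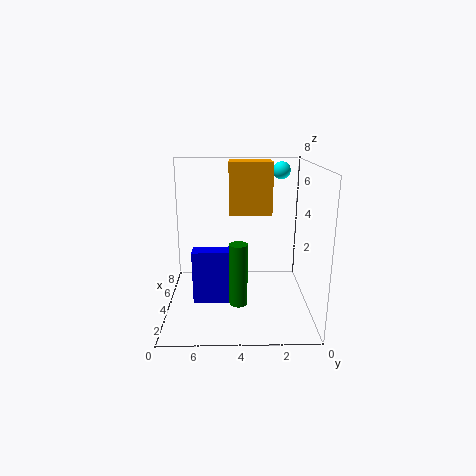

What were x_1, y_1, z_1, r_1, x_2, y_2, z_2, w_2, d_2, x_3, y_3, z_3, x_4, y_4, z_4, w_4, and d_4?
x_1 = 3
y_1 = 4
z_1 = 0.5
r_1 = 0.5
x_2 = 3
y_2 = 4
z_2 = 0.5
w_2 = 1
d_2 = 2.5
x_3 = 5.5
y_3 = 1.5
z_3 = 7.5
x_4 = 5
y_4 = 2
z_4 = 5
w_4 = 2
d_4 = 2.5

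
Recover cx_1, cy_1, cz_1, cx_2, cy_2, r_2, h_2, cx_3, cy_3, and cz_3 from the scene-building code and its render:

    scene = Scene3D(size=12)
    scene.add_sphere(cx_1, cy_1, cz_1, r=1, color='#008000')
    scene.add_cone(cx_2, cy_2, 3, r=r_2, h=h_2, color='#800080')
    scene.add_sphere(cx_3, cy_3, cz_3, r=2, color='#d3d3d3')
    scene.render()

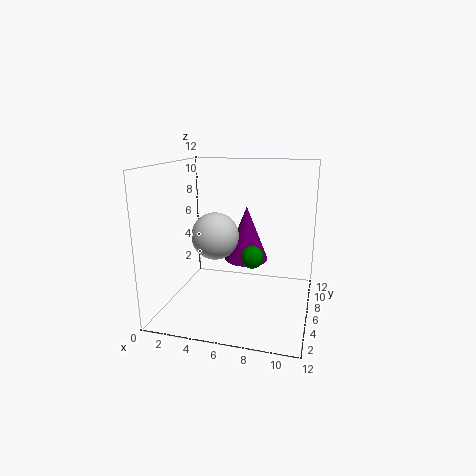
cx_1 = 7, cy_1 = 7, cz_1 = 4, cx_2 = 6, cy_2 = 9, r_2 = 2, h_2 = 5, cx_3 = 4, cy_3 = 6, cz_3 = 6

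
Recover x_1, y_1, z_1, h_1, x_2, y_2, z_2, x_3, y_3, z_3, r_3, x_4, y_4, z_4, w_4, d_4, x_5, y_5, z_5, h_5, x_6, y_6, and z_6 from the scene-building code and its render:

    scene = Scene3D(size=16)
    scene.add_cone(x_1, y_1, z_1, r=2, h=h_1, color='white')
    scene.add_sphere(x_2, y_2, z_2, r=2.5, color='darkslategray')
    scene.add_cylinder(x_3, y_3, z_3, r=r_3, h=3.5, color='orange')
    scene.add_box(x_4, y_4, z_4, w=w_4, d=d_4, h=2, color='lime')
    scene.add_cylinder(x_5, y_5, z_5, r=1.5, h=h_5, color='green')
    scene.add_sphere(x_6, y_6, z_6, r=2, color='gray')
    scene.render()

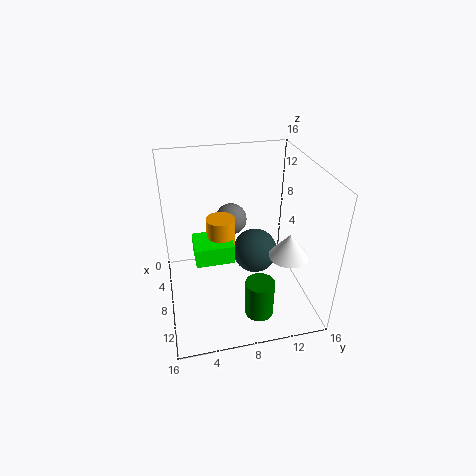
x_1 = 13, y_1 = 12, z_1 = 8.5, h_1 = 2.5, x_2 = 8, y_2 = 10, z_2 = 6, x_3 = 8.5, y_3 = 6, z_3 = 7.5, r_3 = 1.5, x_4 = 7.5, y_4 = 3, z_4 = 7, w_4 = 3.5, d_4 = 4, x_5 = 13.5, y_5 = 9, z_5 = 2, h_5 = 4, x_6 = 2, y_6 = 8.5, z_6 = 7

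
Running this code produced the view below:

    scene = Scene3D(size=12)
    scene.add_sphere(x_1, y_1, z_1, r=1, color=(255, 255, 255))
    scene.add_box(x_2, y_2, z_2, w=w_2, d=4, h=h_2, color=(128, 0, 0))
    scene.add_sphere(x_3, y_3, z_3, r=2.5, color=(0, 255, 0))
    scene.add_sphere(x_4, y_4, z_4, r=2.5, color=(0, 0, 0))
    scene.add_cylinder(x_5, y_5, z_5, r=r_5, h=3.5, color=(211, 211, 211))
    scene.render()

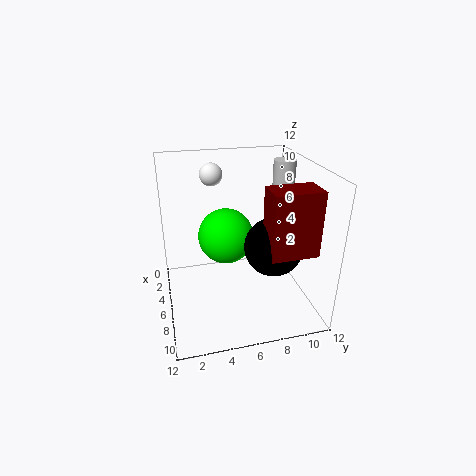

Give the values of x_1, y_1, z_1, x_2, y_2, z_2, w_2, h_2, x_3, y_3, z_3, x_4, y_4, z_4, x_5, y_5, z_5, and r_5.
x_1 = 2.5
y_1 = 4.5
z_1 = 10.5
x_2 = 6.5
y_2 = 8
z_2 = 5
w_2 = 2.5
h_2 = 5.5
x_3 = 3.5
y_3 = 5.5
z_3 = 5
x_4 = 6.5
y_4 = 9
z_4 = 5
x_5 = 3
y_5 = 11
z_5 = 8
r_5 = 1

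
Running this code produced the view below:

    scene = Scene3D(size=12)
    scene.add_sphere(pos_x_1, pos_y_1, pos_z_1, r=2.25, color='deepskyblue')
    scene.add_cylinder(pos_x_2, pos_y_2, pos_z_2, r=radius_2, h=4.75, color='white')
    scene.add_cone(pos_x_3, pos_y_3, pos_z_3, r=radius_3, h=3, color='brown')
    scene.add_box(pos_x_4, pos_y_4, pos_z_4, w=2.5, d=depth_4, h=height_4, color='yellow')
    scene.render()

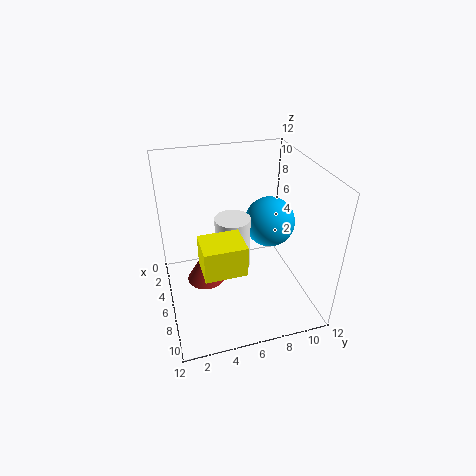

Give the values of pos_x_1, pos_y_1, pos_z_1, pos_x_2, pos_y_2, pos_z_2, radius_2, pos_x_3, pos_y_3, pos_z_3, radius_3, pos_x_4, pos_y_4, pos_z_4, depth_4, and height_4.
pos_x_1 = 4.25
pos_y_1 = 9.5
pos_z_1 = 6
pos_x_2 = 5.25
pos_y_2 = 5.75
pos_z_2 = 2.75
radius_2 = 1.5
pos_x_3 = 3.75
pos_y_3 = 3.5
pos_z_3 = 0.5
radius_3 = 1.75
pos_x_4 = 8.5
pos_y_4 = 2.25
pos_z_4 = 6.25
depth_4 = 3
height_4 = 2.25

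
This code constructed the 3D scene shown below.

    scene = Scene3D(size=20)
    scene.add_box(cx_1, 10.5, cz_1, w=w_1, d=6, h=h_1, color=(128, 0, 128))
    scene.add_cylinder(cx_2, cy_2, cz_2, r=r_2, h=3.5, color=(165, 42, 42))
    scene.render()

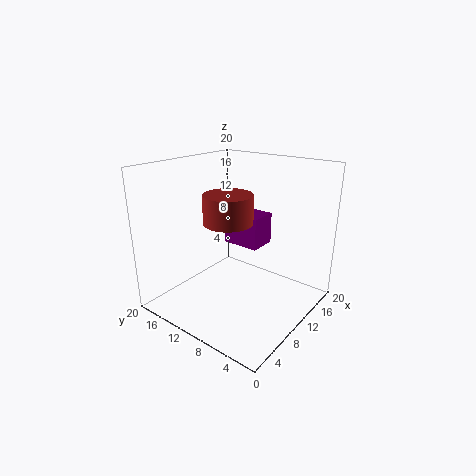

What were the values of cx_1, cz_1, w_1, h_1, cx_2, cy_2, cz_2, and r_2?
cx_1 = 15, cz_1 = 6, w_1 = 4.5, h_1 = 5, cx_2 = 5.5, cy_2 = 8, cz_2 = 14, r_2 = 3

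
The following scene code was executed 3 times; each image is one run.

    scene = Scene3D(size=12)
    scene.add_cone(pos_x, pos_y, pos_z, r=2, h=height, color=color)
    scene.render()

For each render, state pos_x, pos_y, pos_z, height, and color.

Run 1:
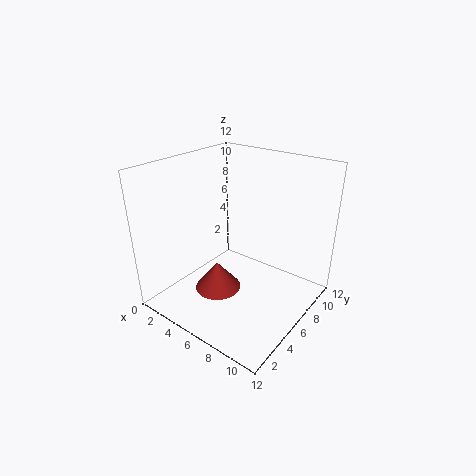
pos_x = 4.5, pos_y = 5, pos_z = 1, height = 2.5, color = 'brown'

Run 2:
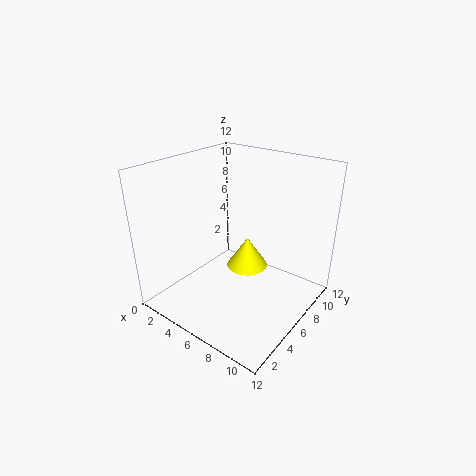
pos_x = 4.5, pos_y = 9.5, pos_z = 1, height = 3, color = 'yellow'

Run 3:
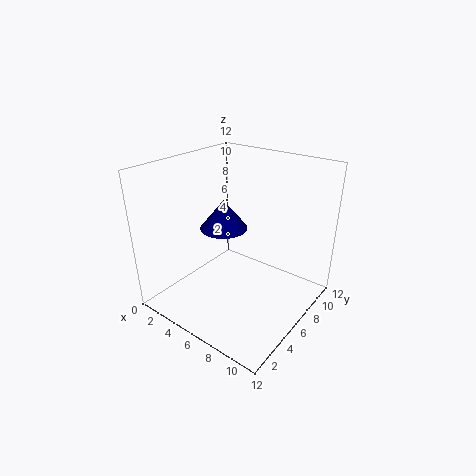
pos_x = 4.5, pos_y = 6, pos_z = 6.5, height = 2.5, color = 'navy'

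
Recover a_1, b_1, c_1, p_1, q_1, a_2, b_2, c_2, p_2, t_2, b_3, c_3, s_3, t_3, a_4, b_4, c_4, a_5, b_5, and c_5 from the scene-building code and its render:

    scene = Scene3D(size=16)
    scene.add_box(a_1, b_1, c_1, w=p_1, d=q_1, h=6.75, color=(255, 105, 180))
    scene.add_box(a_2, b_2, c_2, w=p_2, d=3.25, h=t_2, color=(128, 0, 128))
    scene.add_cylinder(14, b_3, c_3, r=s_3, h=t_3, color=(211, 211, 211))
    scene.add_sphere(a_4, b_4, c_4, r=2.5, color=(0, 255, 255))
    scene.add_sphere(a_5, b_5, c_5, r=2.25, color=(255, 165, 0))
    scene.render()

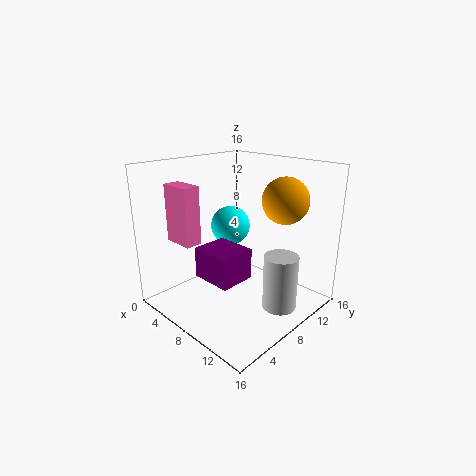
a_1 = 0.25; b_1 = 4; c_1 = 6.75; p_1 = 3.75; q_1 = 2; a_2 = 10.25; b_2 = 0.25; c_2 = 7.25; p_2 = 3.75; t_2 = 2.75; b_3 = 8; c_3 = 2; s_3 = 1.75; t_3 = 5.75; a_4 = 3; b_4 = 11.75; c_4 = 7.25; a_5 = 13.75; b_5 = 8.5; c_5 = 13.25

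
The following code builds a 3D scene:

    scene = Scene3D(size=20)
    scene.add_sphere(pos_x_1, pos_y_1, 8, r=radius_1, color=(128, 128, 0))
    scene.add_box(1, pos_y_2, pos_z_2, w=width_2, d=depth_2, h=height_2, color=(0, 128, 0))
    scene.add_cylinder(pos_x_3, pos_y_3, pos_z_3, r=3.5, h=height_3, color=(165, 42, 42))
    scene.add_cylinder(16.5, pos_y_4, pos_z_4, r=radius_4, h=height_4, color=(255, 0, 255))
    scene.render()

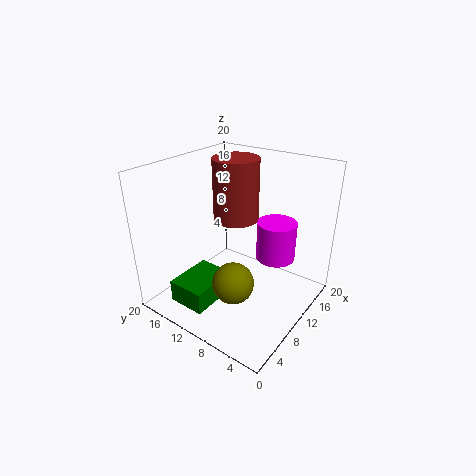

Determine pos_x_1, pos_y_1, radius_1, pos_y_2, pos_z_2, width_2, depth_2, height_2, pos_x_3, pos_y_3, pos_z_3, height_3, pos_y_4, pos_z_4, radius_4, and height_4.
pos_x_1 = 3.5; pos_y_1 = 6; radius_1 = 2.5; pos_y_2 = 9.5; pos_z_2 = 3; width_2 = 6.5; depth_2 = 5; height_2 = 3; pos_x_3 = 15; pos_y_3 = 14; pos_z_3 = 10; height_3 = 9.5; pos_y_4 = 7.5; pos_z_4 = 4.5; radius_4 = 3; height_4 = 6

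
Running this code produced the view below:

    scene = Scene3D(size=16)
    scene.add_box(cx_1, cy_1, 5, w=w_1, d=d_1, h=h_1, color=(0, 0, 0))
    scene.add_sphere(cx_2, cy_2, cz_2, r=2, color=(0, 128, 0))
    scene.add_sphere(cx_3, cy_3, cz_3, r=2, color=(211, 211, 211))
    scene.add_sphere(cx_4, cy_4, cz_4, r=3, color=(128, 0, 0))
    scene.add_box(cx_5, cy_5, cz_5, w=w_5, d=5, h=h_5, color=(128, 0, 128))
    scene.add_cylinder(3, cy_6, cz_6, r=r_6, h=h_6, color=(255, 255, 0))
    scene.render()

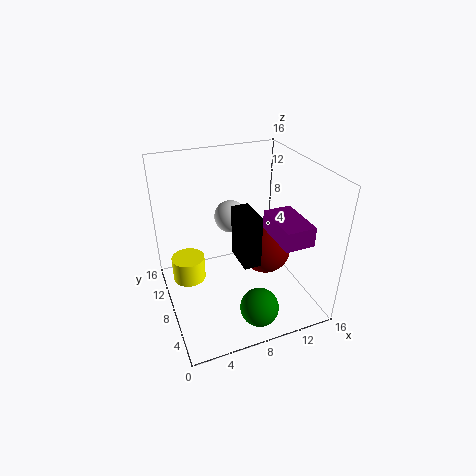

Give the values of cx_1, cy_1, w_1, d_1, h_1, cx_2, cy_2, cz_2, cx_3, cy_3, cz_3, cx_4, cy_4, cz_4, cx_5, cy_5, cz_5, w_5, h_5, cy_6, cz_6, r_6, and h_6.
cx_1 = 8, cy_1 = 6, w_1 = 2, d_1 = 4, h_1 = 6, cx_2 = 8, cy_2 = 2, cz_2 = 3, cx_3 = 9, cy_3 = 13, cz_3 = 8, cx_4 = 12, cy_4 = 9, cz_4 = 5, cx_5 = 10, cy_5 = 1, cz_5 = 10, w_5 = 3, h_5 = 2, cy_6 = 12, cz_6 = 1, r_6 = 2, h_6 = 3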